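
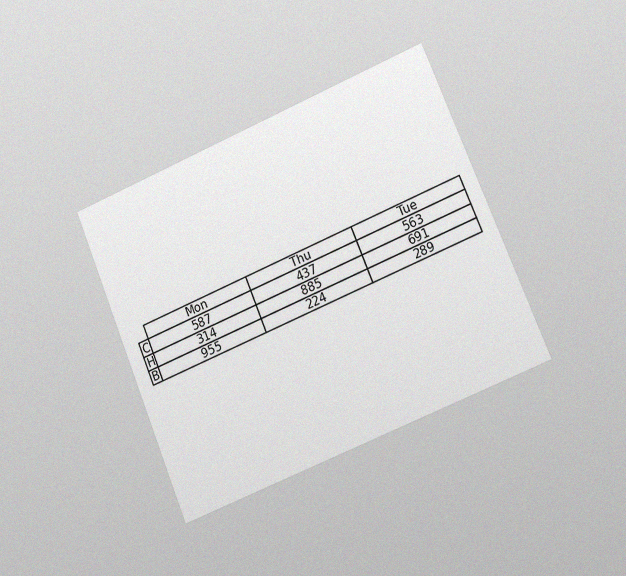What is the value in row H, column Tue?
691

The chart is tilted about 22° counter-clockwise and viewed slightly from the right, with some photo noise. The (H, Tue) cell reads 691.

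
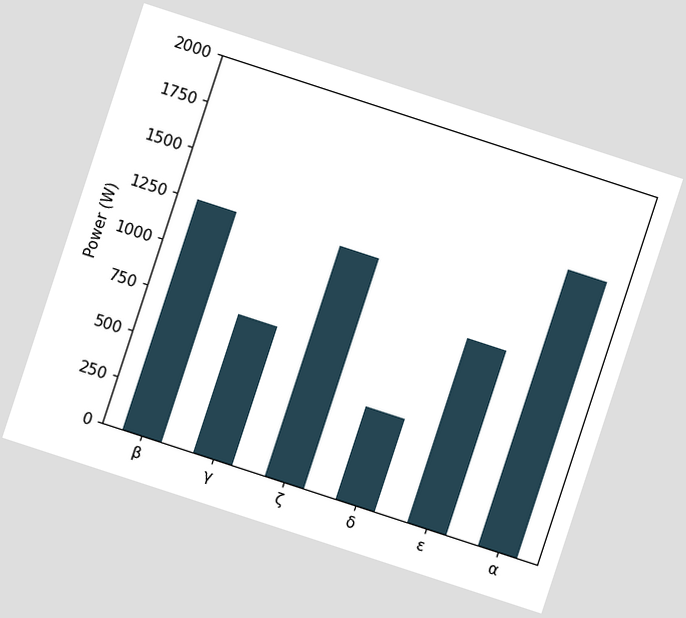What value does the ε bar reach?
1000W

The chart is tilted about 18° clockwise. Reading along the chart's y-axis, the ε bar reaches 1000W.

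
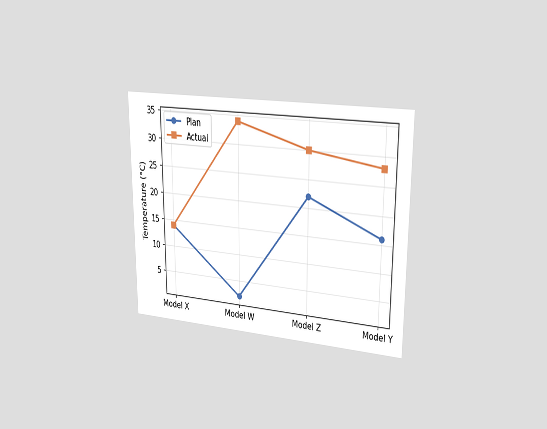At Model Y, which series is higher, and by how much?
The chart is viewed slightly from the right. At Model Y, Actual sits above the other line by 12°C.

Actual, by 12°C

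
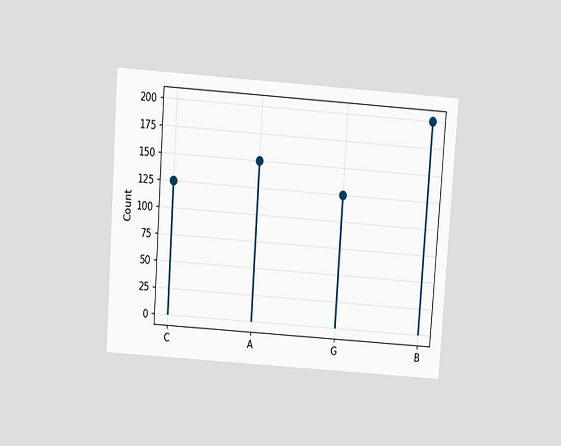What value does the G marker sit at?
The chart is tilted about 4° clockwise and viewed at a slight angle. The G marker sits at 125.

125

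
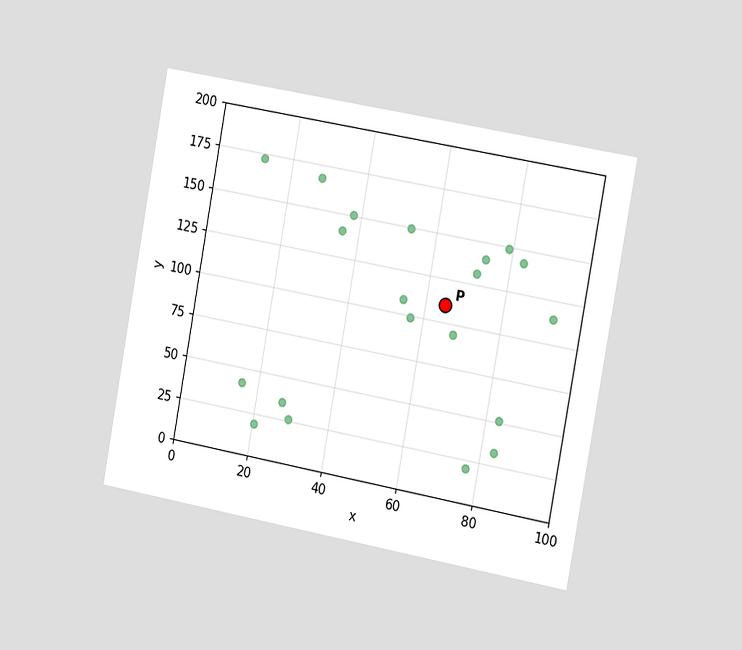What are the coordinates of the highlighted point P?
(65, 110)

The chart is tilted about 10° clockwise and viewed slightly from the right. Following the gridlines from P to each axis, P sits at (65, 110).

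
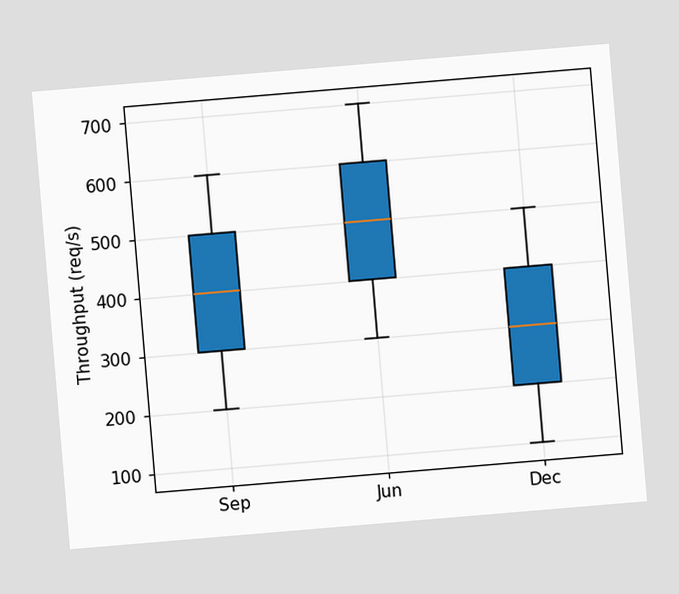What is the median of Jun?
500req/s

The chart is tilted about 5° counter-clockwise. The median line in the Jun box sits at 500req/s.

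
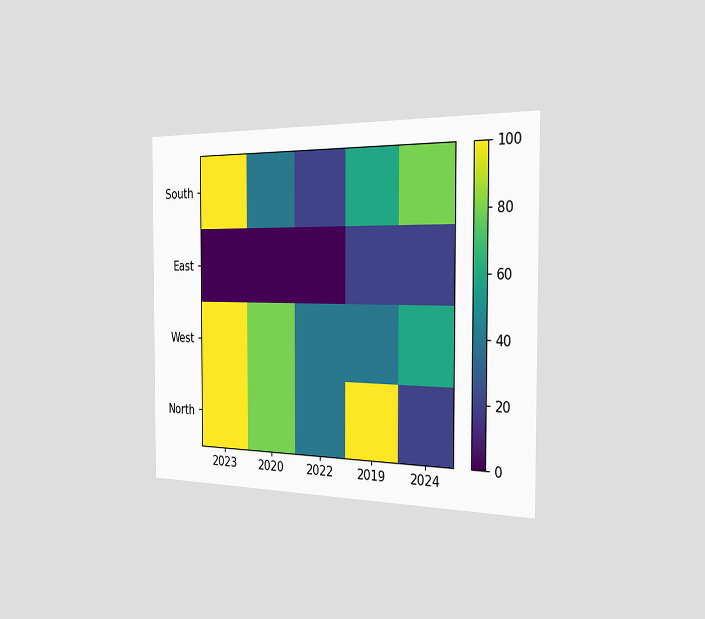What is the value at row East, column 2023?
The chart is viewed slightly from the right. Matching cell (East, 2023) against the colorbar gives 0.

0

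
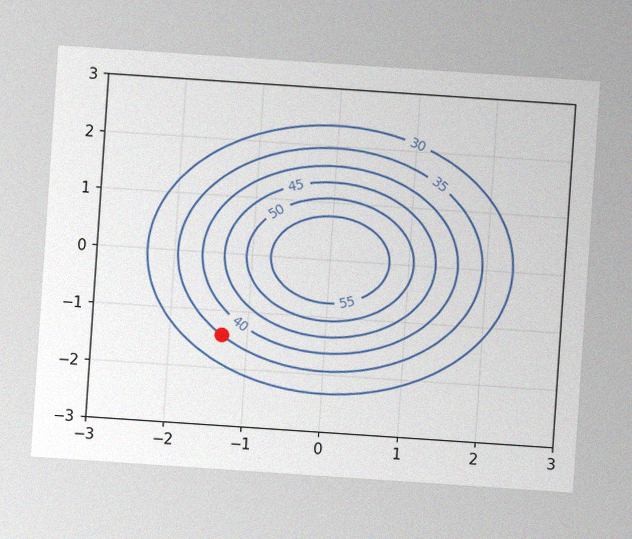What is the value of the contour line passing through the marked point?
35

The chart is tilted about 4° clockwise, with some photo noise. The marked point sits on the contour labelled 35.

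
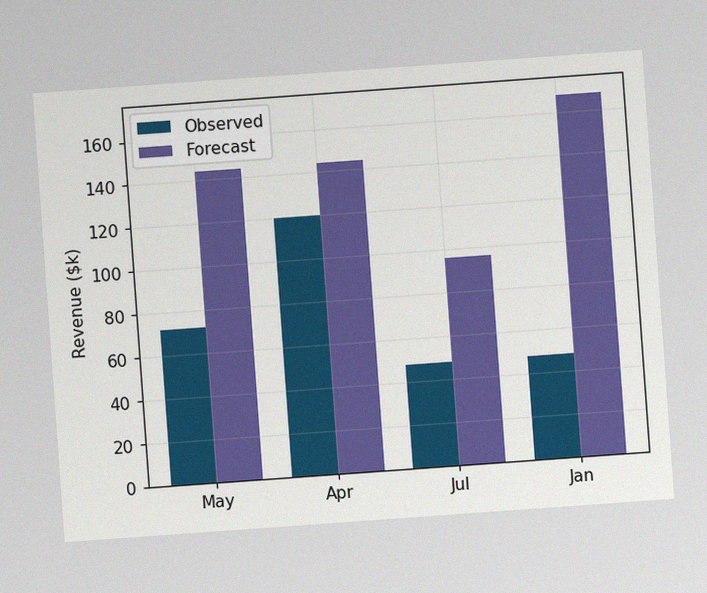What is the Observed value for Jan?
The chart is tilted about 4° counter-clockwise, with some photo noise. The Observed bar at Jan reaches $48k on the y-axis.

$48k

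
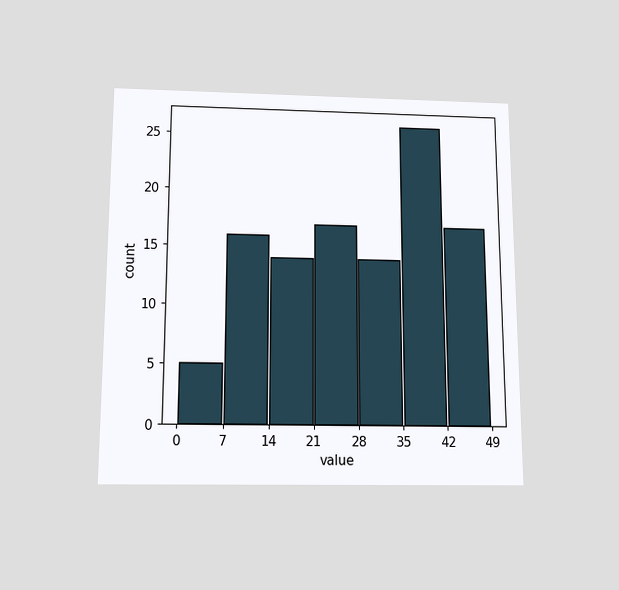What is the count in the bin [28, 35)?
14

The chart is viewed slightly from below. The [28, 35) bin has height 14.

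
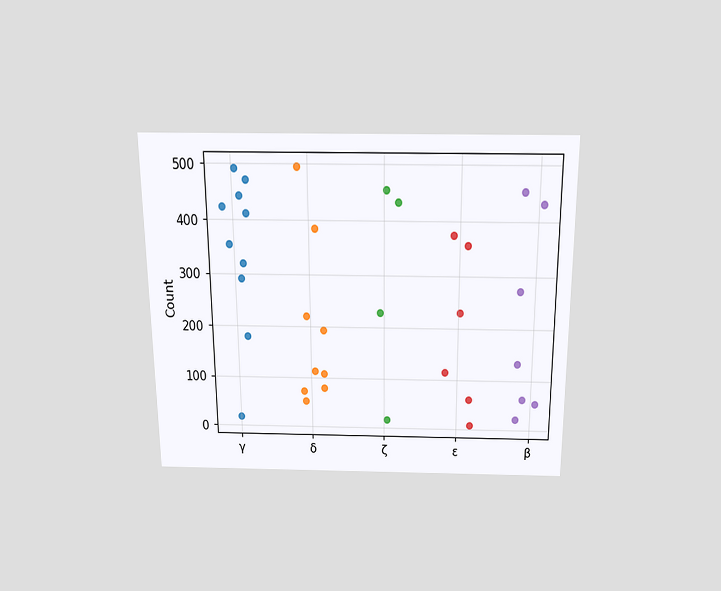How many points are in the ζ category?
The chart is viewed slightly from above. Counting the markers in the ζ column gives 4.

4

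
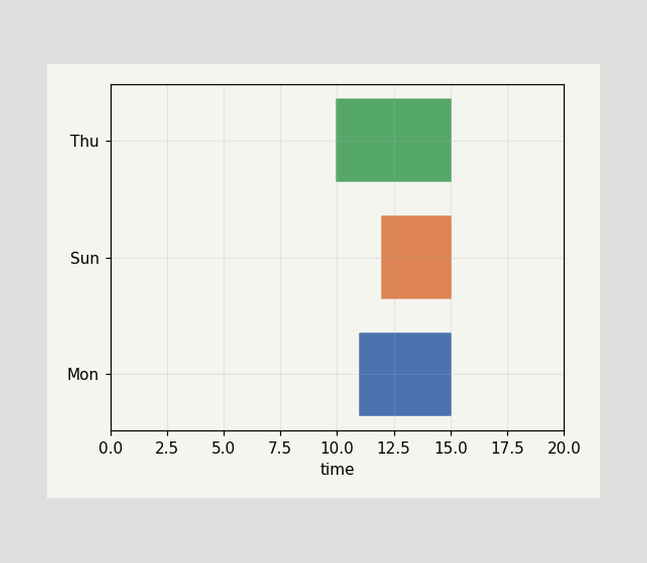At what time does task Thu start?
The Thu bar begins at t=10.

10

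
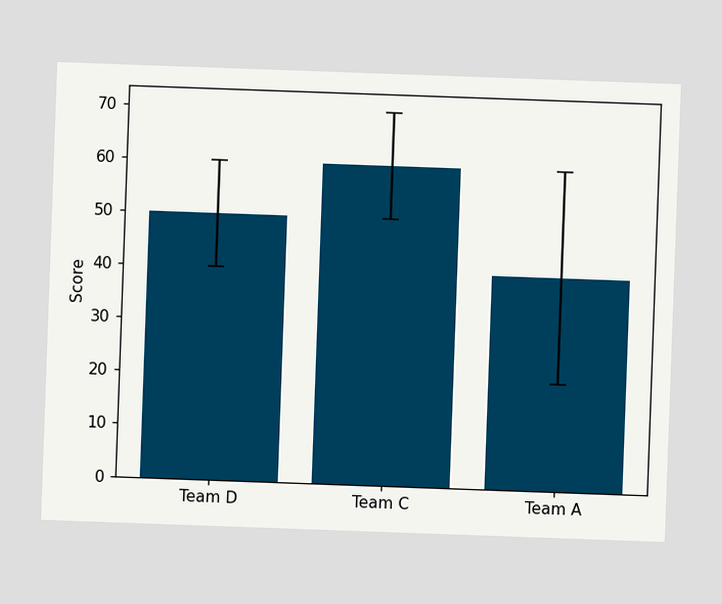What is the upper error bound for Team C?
The chart is tilted about 2° clockwise. The Team C bar's upper whisker reaches 70.

70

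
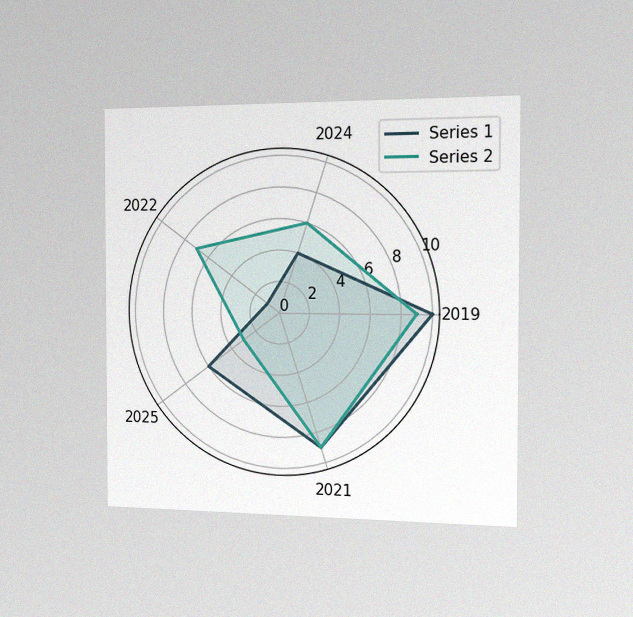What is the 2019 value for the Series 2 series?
The chart is viewed slightly from the right, with some photo noise. On the 2019 axis, Series 2 reaches 9.

9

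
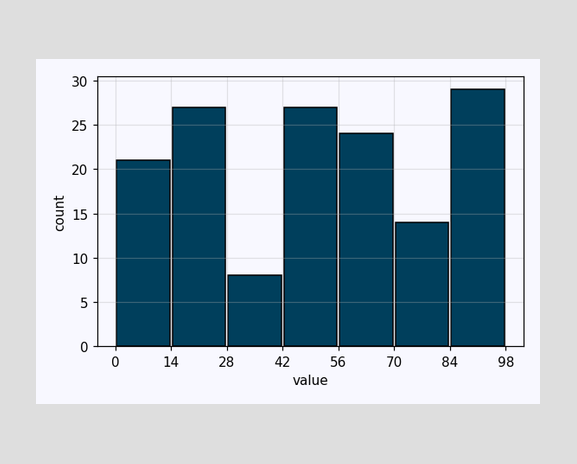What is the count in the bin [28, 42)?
The [28, 42) bin has height 8.

8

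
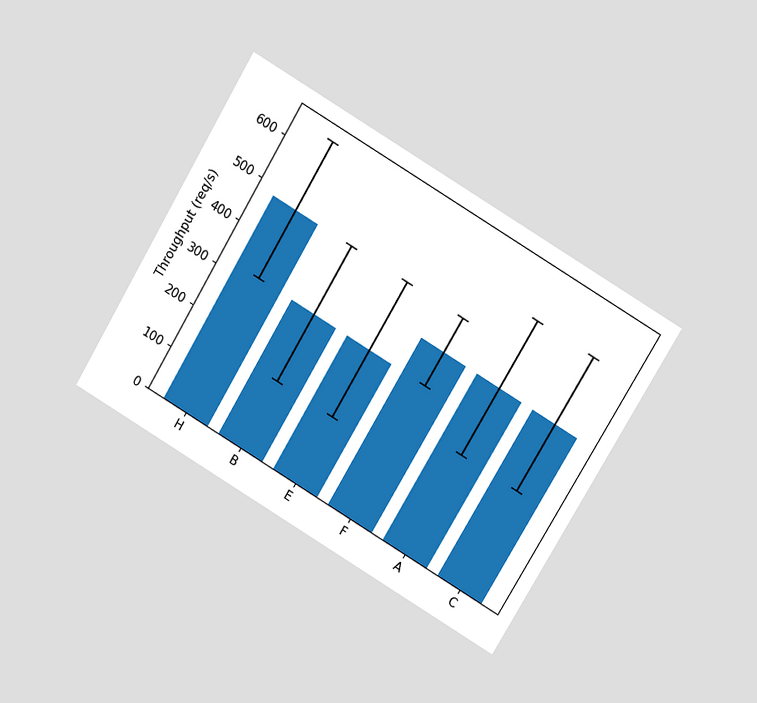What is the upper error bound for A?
The chart is tilted about 31° clockwise and viewed at a slight angle. The A bar's upper whisker reaches 560req/s.

560req/s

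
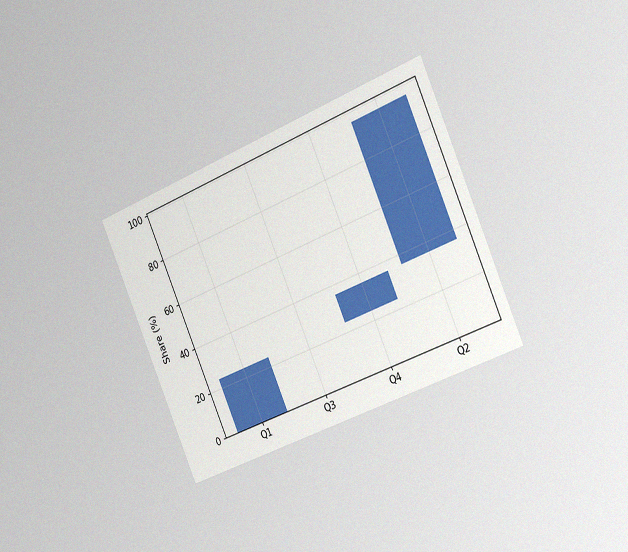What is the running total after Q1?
The chart is tilted about 23° counter-clockwise and viewed slightly from the right, with some photo noise. After Q1 the running total reaches 24%.

24%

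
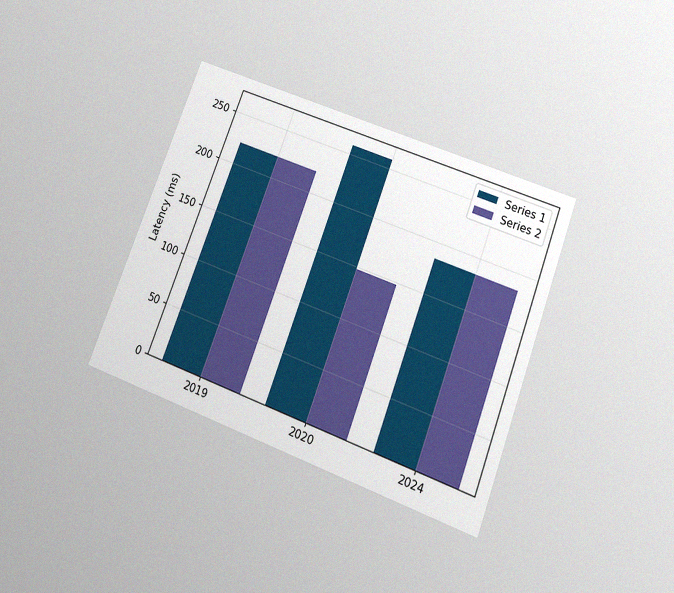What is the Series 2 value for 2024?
185ms

The chart is tilted about 21° clockwise and viewed slightly from below, with some photo noise. The Series 2 bar at 2024 reaches 185ms on the y-axis.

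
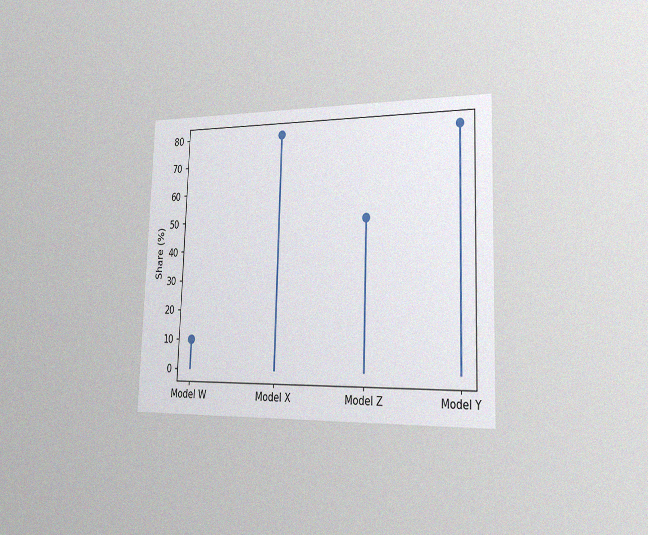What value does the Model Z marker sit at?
50%

The chart is tilted about 2° clockwise and viewed slightly from the right, with some photo noise. The Model Z marker sits at 50%.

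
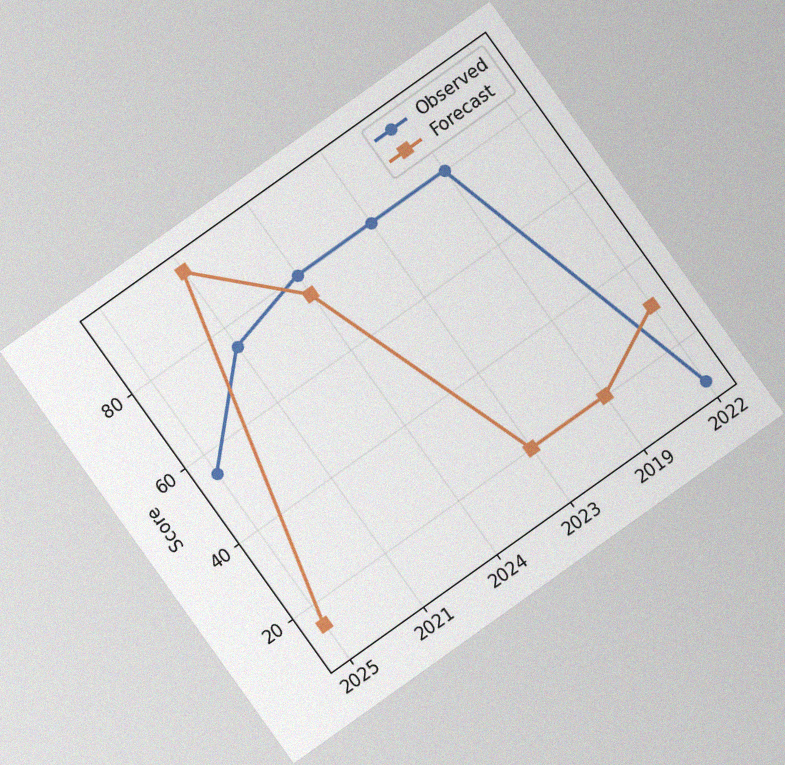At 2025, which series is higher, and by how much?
The chart is tilted about 36° counter-clockwise, with some photo noise. At 2025, Observed sits above the other line by 40.

Observed, by 40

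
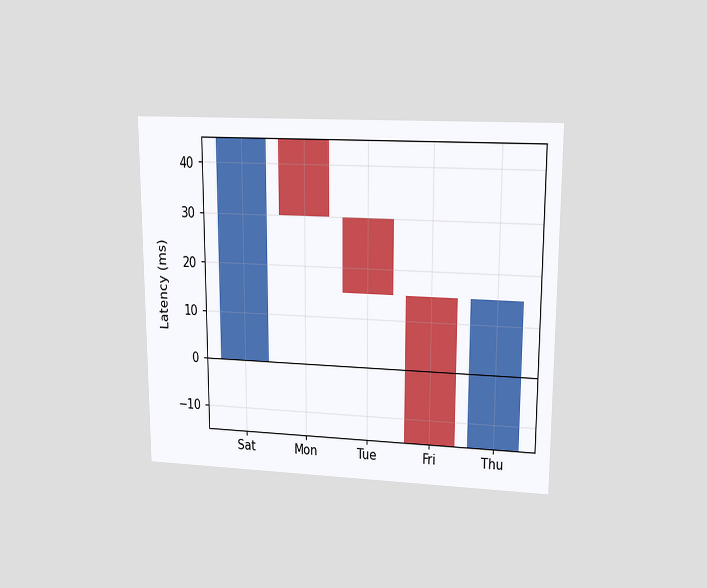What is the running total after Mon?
30ms

The chart is viewed at a slight angle. After Mon the running total reaches 30ms.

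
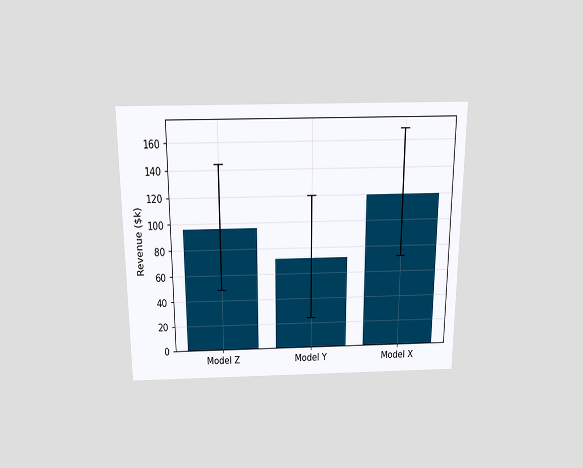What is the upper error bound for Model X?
The chart is viewed slightly from above. The Model X bar's upper whisker reaches $168k.

$168k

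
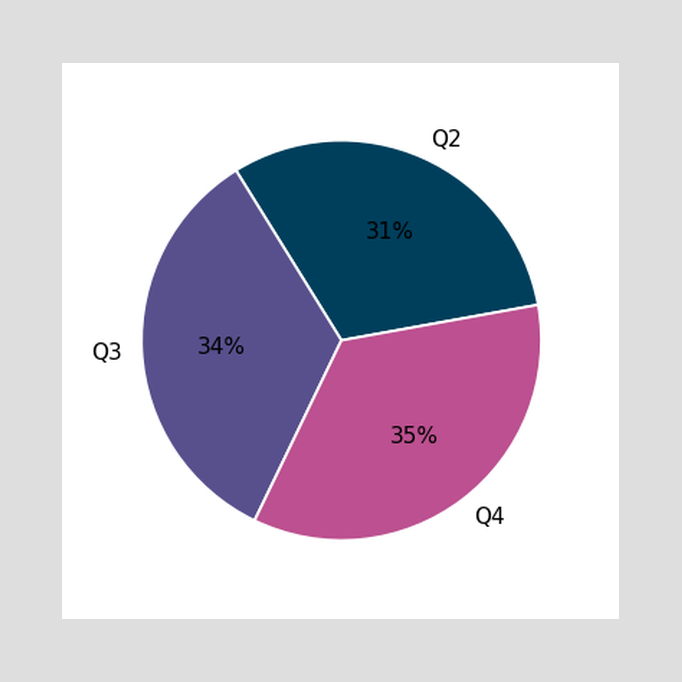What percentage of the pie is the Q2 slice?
The Q2 slice takes up 31% of the pie.

31%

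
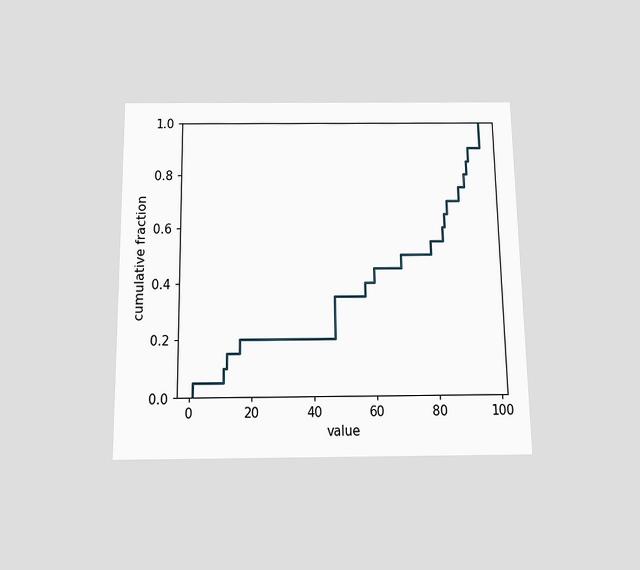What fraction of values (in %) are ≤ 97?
The chart is viewed slightly from below. At x=97 the ECDF step is at 100%.

100%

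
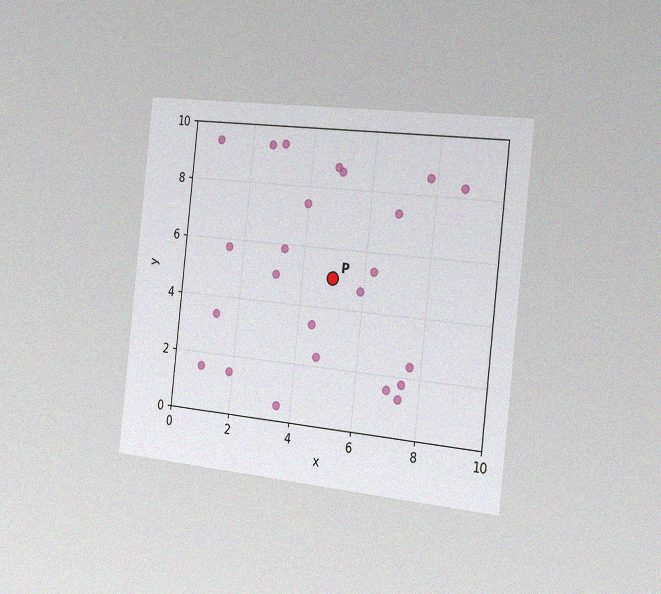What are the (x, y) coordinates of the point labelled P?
The chart is tilted about 6° clockwise and viewed slightly from the right, with some photo noise. Following the gridlines from P to each axis, P sits at (5, 5).

(5, 5)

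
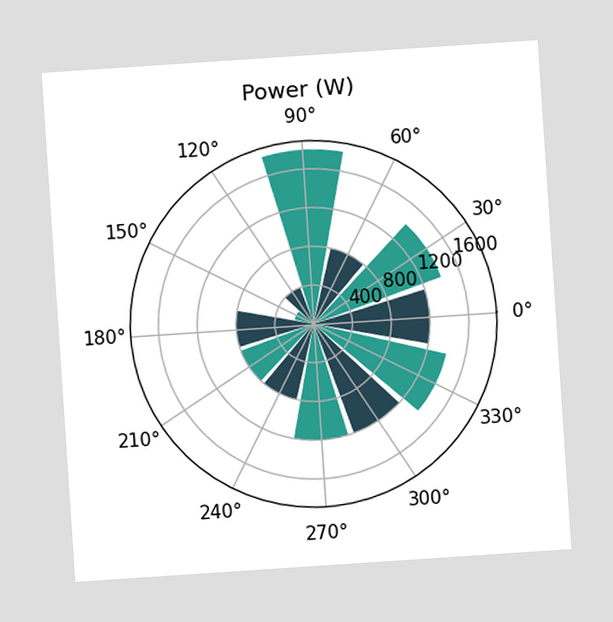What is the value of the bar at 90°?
The chart is tilted about 4° counter-clockwise. The bar at 90° reaches 1800W on the radial axis.

1800W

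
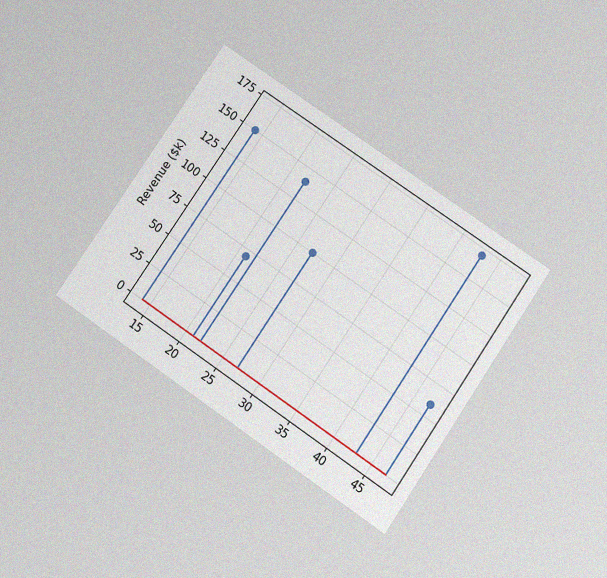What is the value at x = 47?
The chart is tilted about 34° clockwise and viewed slightly from below, with some photo noise. The stem at x=47 reaches $60k.

$60k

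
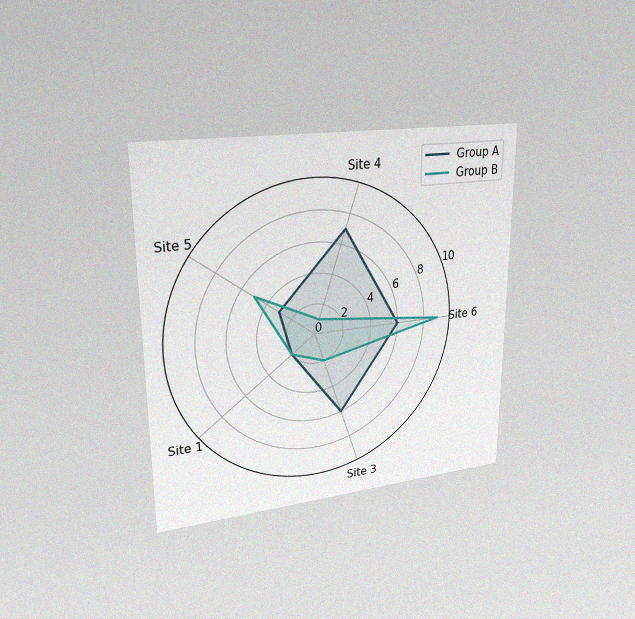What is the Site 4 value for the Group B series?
The chart is viewed at a slight angle, with some photo noise. On the Site 4 axis, Group B reaches 1.

1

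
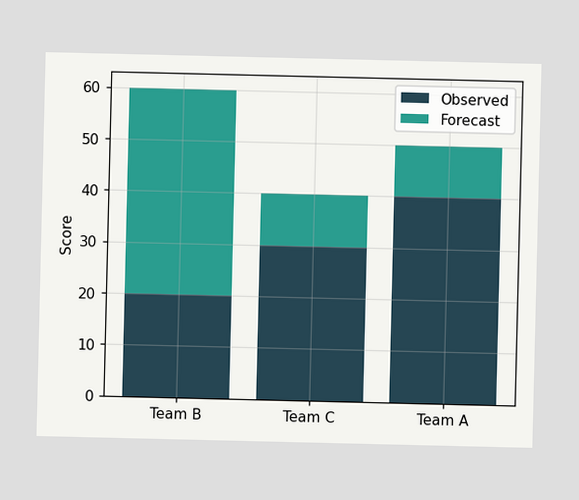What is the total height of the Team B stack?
The Team B stack's top reaches 60 on the y-axis.

60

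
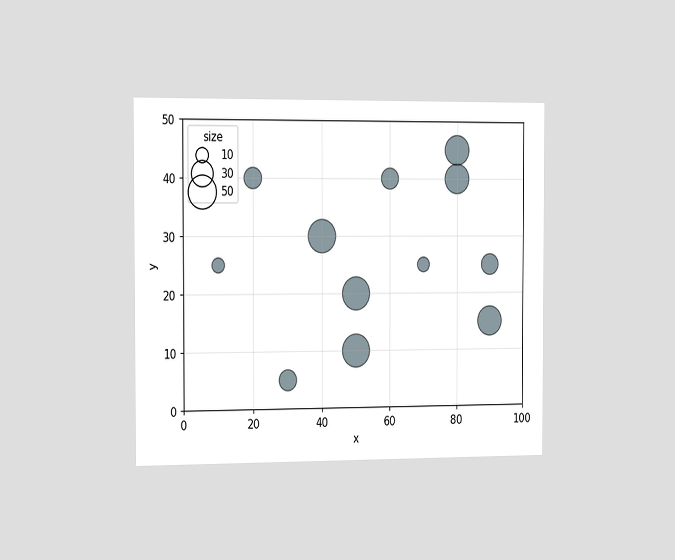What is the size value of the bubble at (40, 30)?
50

The chart is viewed slightly from the left. Matching the bubble at (40, 30) against the size legend gives 50.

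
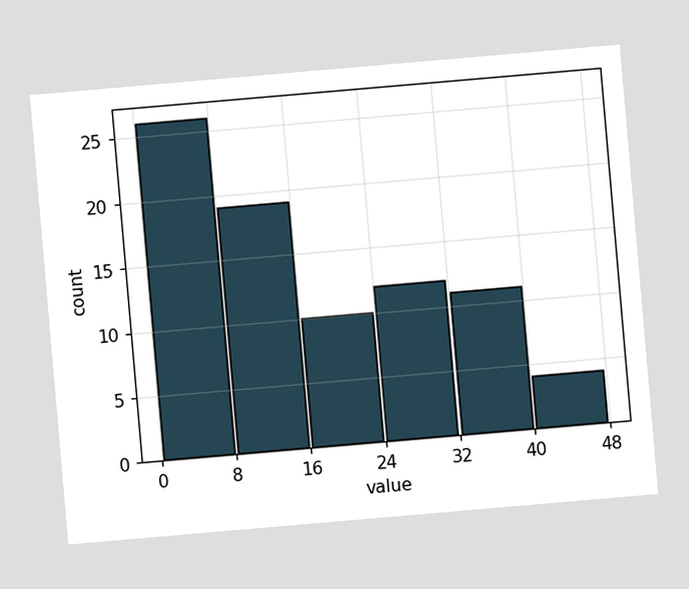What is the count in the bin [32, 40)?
11

The chart is tilted about 5° counter-clockwise. The [32, 40) bin has height 11.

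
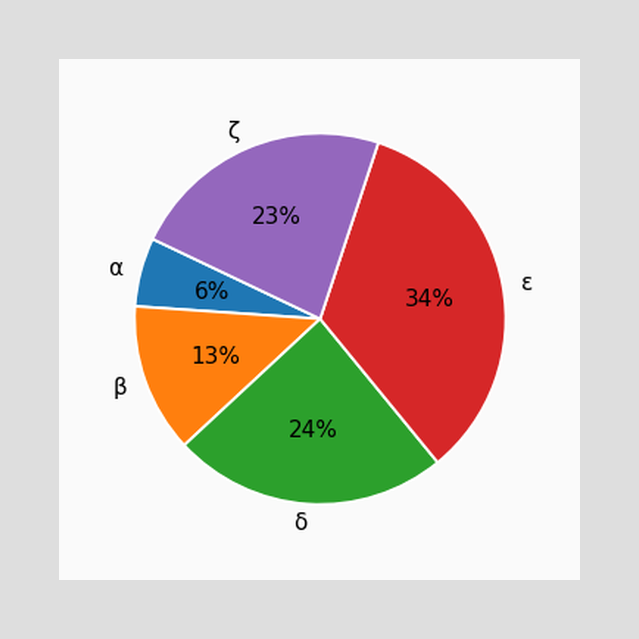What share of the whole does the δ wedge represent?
The δ slice takes up 24% of the pie.

24%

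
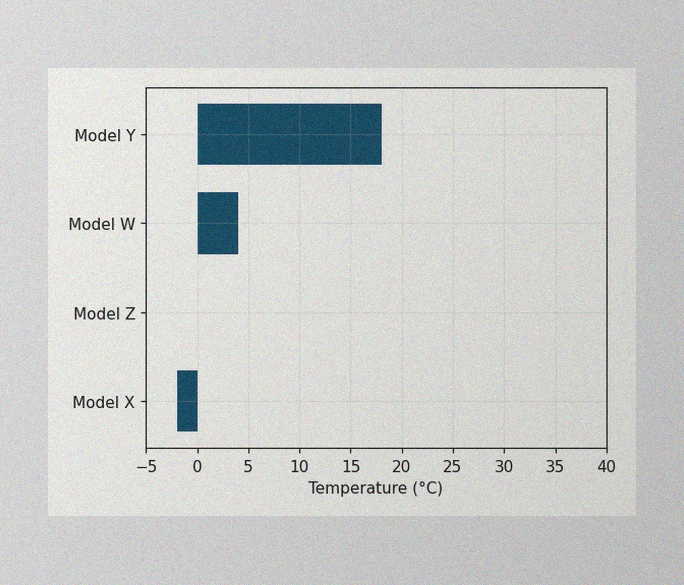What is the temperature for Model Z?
The image has some photo noise and uneven lighting. Reading along the chart's x-axis, the Model Z bar reaches 0°C.

0°C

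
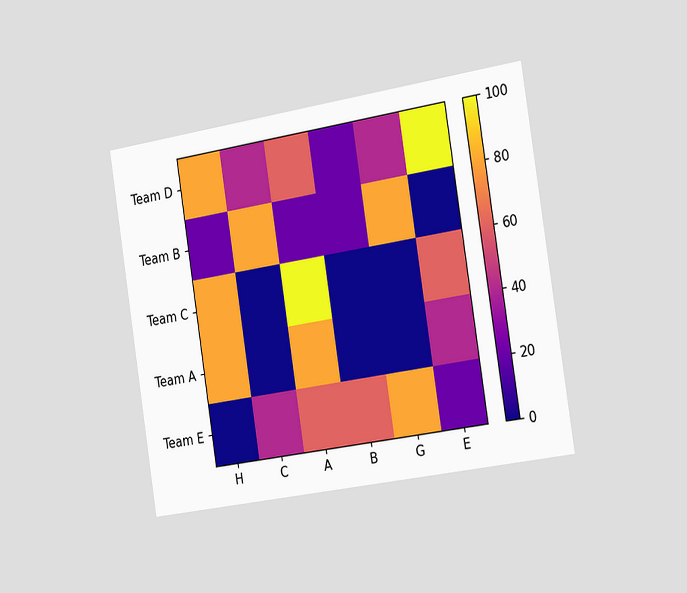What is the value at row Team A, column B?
The chart is tilted about 9° counter-clockwise and viewed slightly from the right. Matching cell (Team A, B) against the colorbar gives 0.

0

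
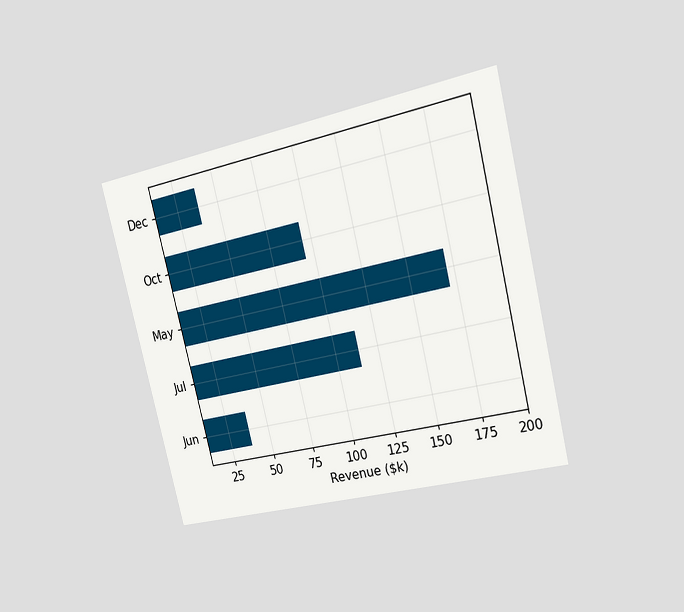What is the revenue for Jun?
$38k

The chart is tilted about 14° counter-clockwise and viewed slightly from the right. Reading along the chart's x-axis, the Jun bar reaches $38k.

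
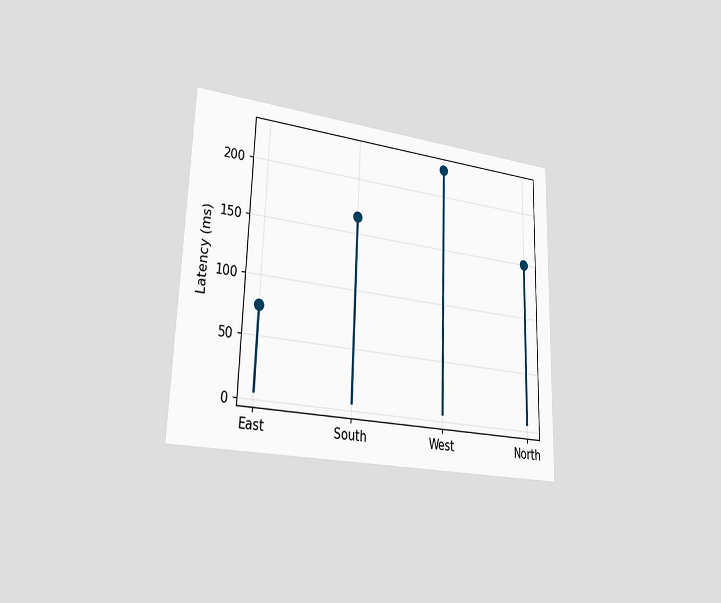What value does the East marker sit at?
The chart is viewed slightly from the left. The East marker sits at 75ms.

75ms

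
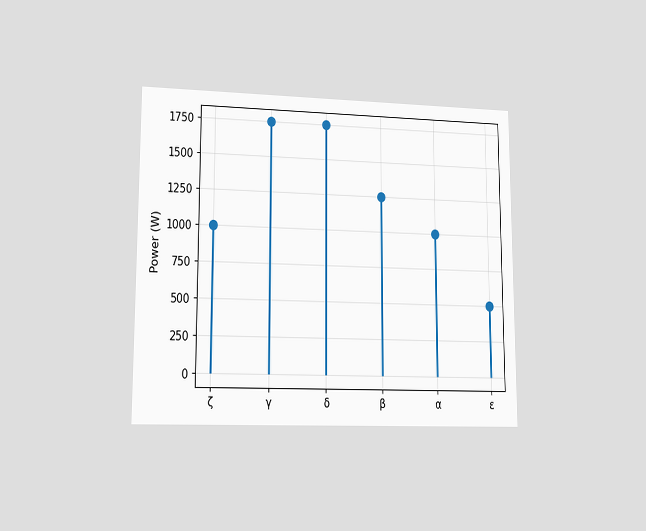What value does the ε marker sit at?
500W

The chart is viewed at a slight angle. The ε marker sits at 500W.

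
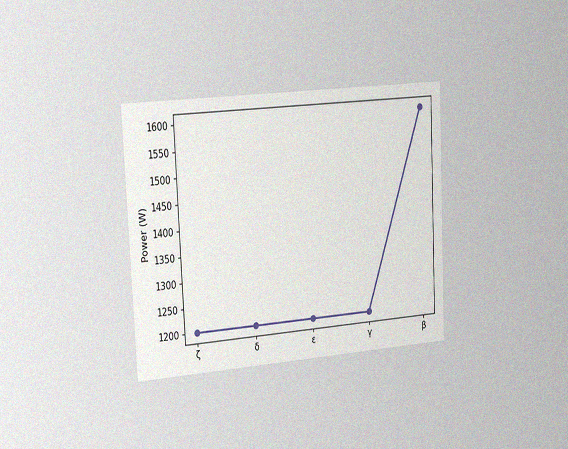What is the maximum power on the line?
1600W

The chart is tilted about 3° counter-clockwise and viewed slightly from the left, with some photo noise. The highest point is at β, and reading across to the y-axis gives 1600W.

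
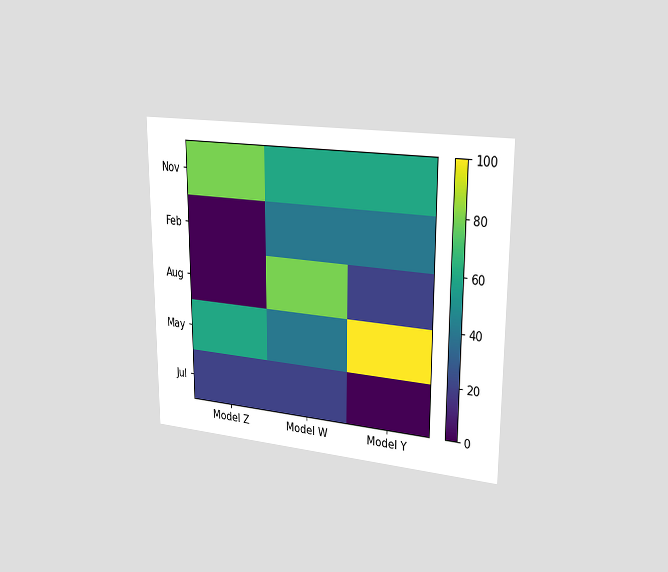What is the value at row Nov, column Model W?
The chart is viewed slightly from the right. Matching cell (Nov, Model W) against the colorbar gives 60.

60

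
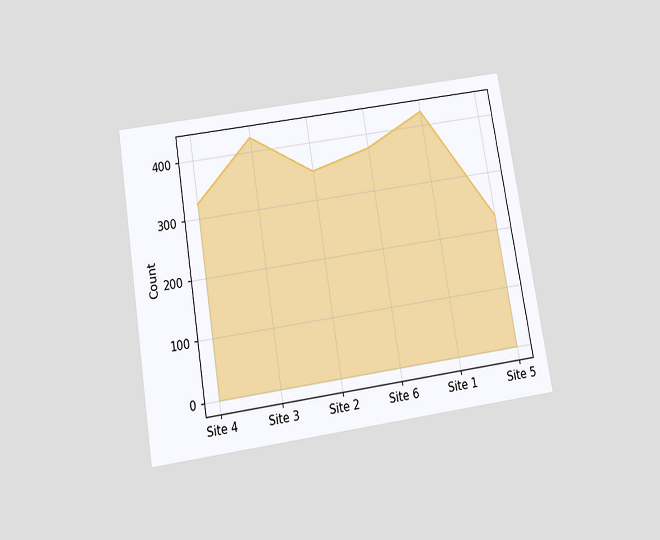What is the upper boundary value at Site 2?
350

The chart is tilted about 9° counter-clockwise and viewed slightly from below. At Site 2 the upper boundary is at 350.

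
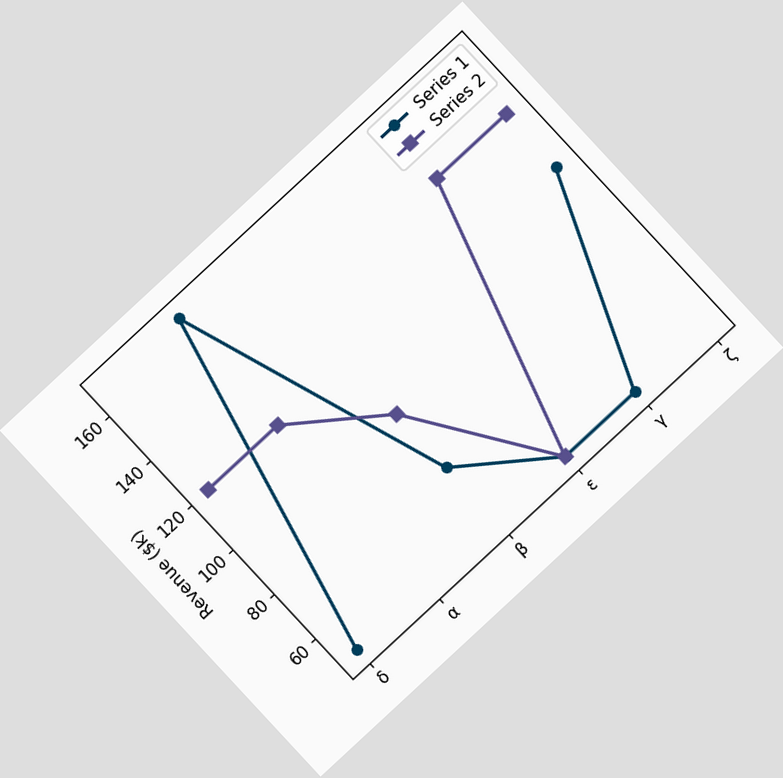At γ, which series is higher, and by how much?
The chart is tilted about 43° counter-clockwise. At γ, Series 2 sits above the other line by $96k.

Series 2, by $96k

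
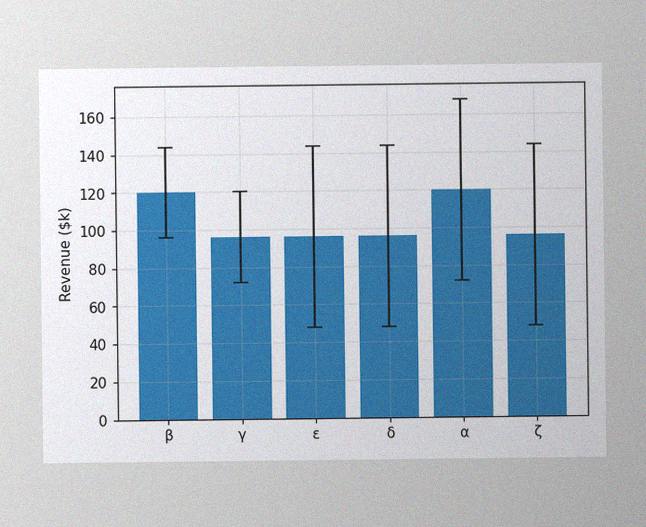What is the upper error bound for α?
$168k

The image has some photo noise and uneven lighting. The α bar's upper whisker reaches $168k.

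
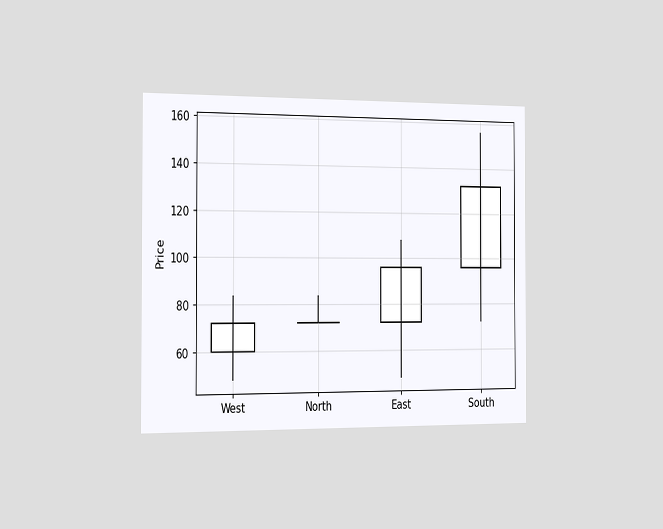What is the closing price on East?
96

The chart is viewed slightly from the left. The East candle closes at 96.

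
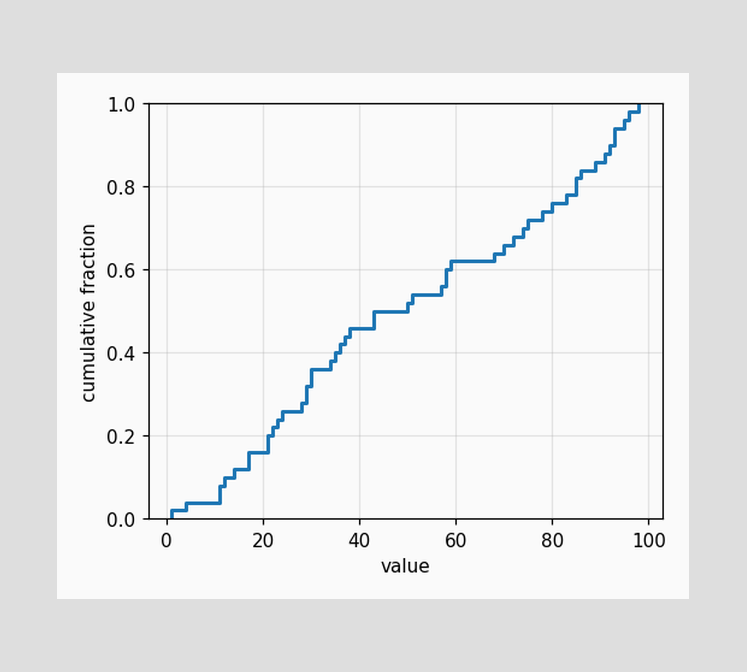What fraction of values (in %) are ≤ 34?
At x=34 the ECDF step is at 38%.

38%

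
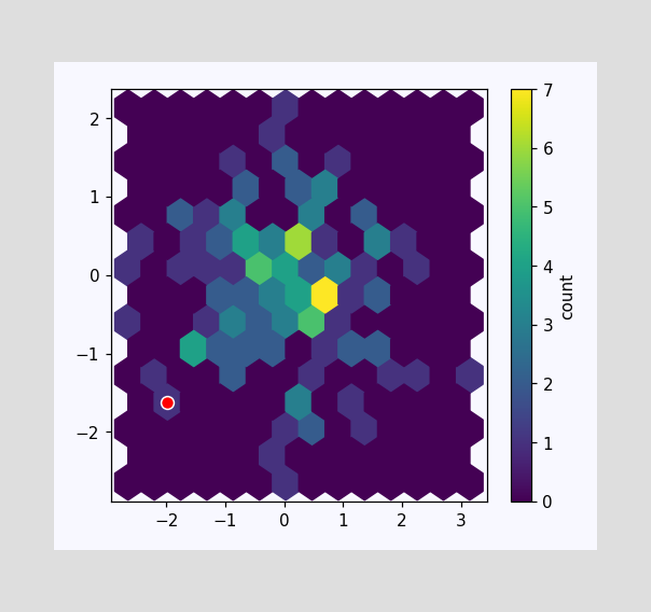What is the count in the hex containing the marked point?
1

The marked hex reads 1 on the colorbar.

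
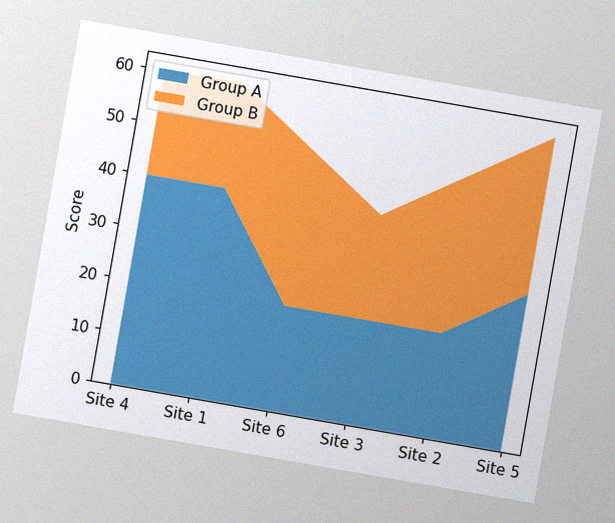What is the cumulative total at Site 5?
The chart is tilted about 10° clockwise, with some photo noise. The stacked total at Site 5 reaches 60.

60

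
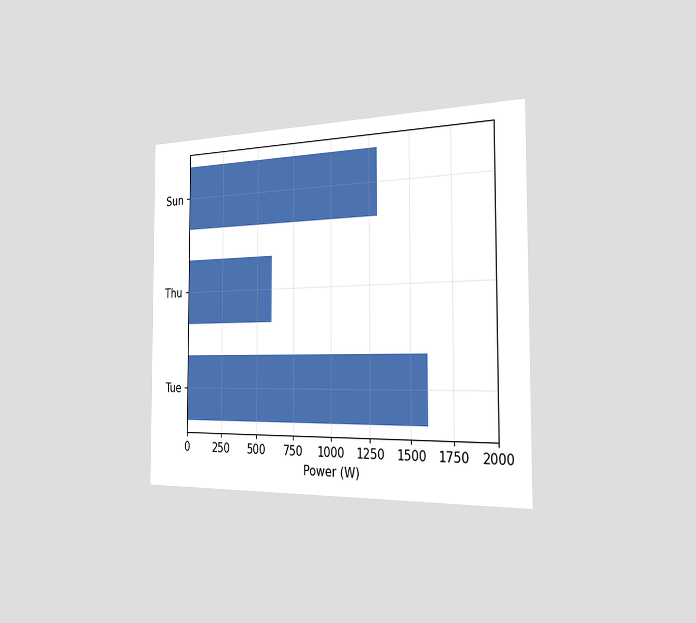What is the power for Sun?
The chart is viewed slightly from the right. Reading along the chart's x-axis, the Sun bar reaches 1300W.

1300W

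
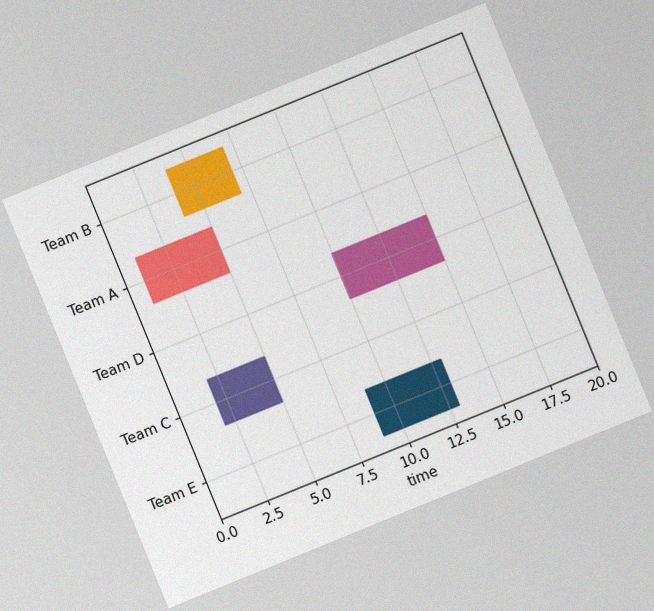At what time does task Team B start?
The chart is tilted about 22° counter-clockwise, with some photo noise. The Team B bar begins at t=4.

4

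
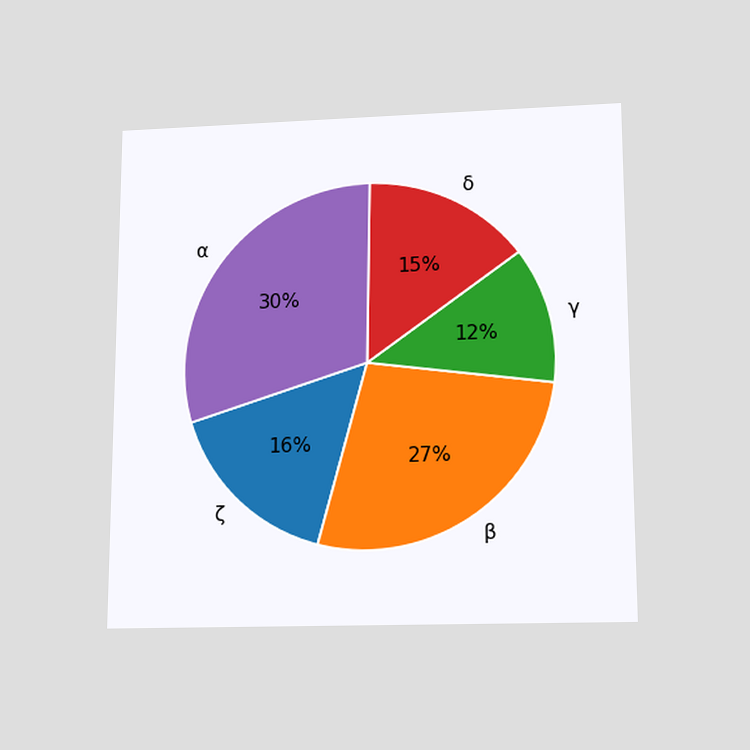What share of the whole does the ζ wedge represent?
16%

The chart is viewed slightly from below. The ζ slice takes up 16% of the pie.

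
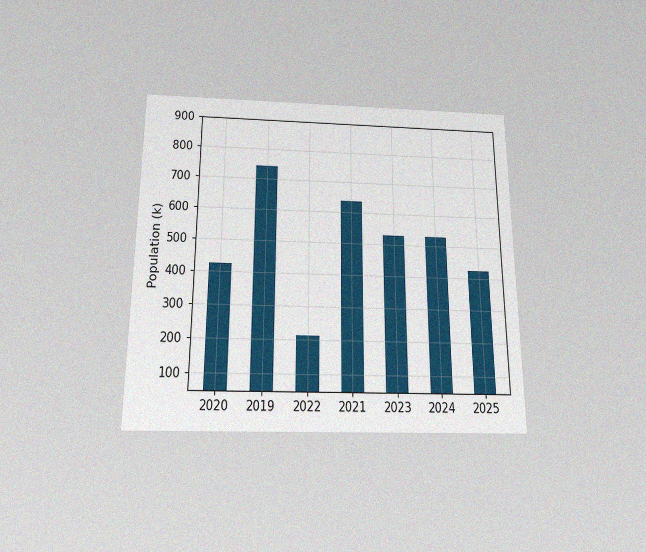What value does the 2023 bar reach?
530k

The chart is viewed slightly from below, with some photo noise. Reading along the chart's y-axis, the 2023 bar reaches 530k.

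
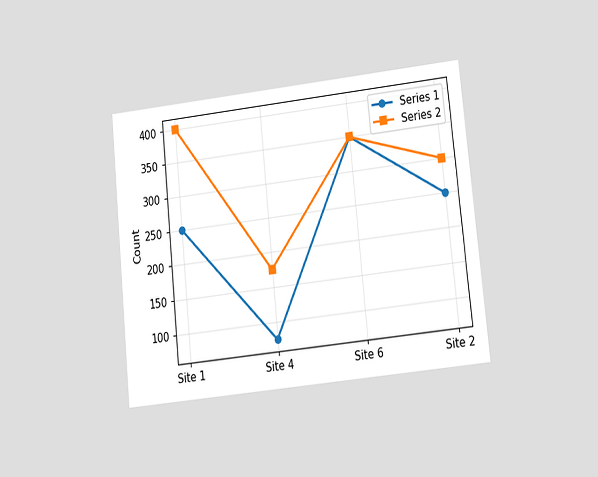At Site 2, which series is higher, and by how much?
Series 2, by 50

The chart is tilted about 6° counter-clockwise and viewed at a slight angle. At Site 2, Series 2 sits above the other line by 50.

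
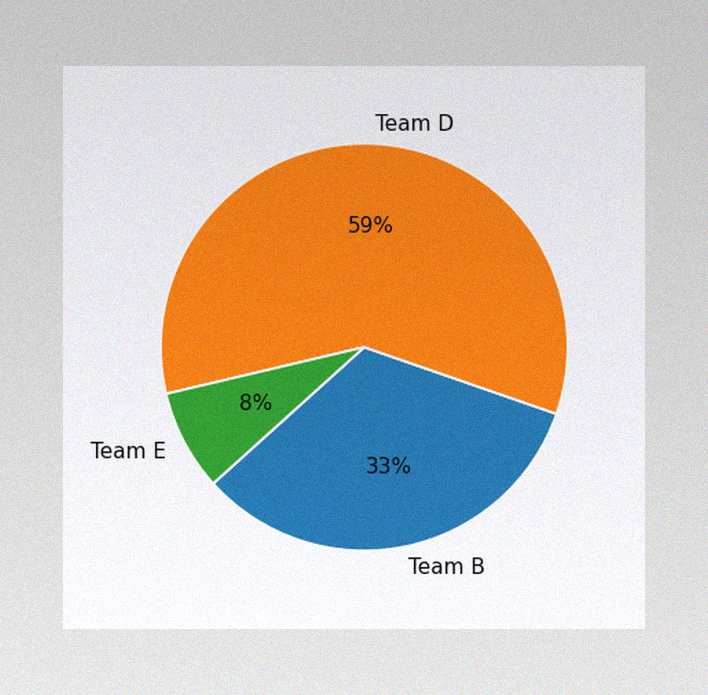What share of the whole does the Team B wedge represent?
33%

The image has some photo noise and uneven lighting. The Team B slice takes up 33% of the pie.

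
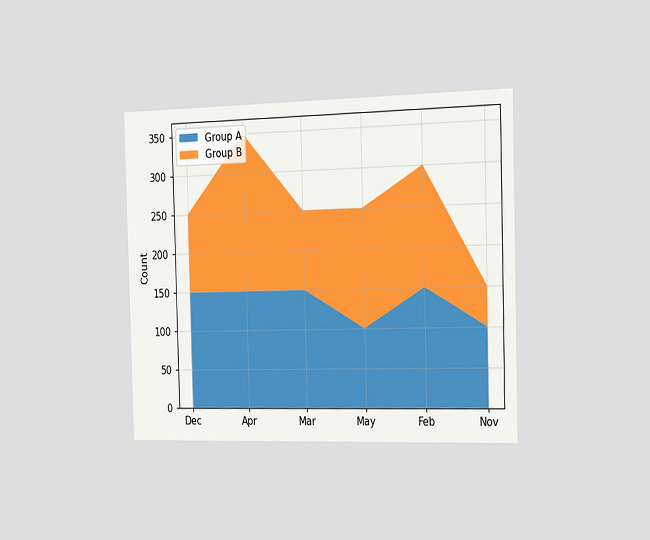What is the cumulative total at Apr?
The chart is viewed slightly from the right. The stacked total at Apr reaches 350.

350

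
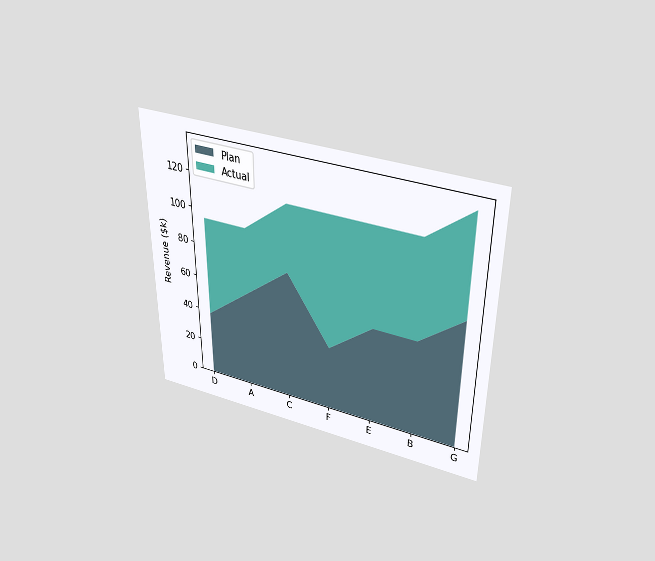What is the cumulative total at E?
The chart is viewed slightly from above. The stacked total at E reaches $114k.

$114k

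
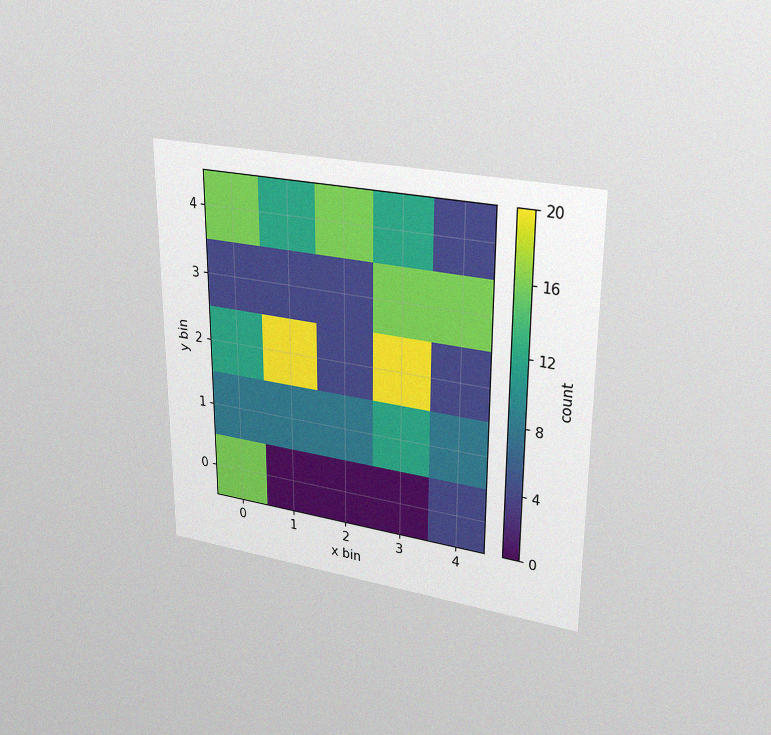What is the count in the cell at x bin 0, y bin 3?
The chart is viewed at a slight angle, with some photo noise. Matching the cell (0, 3) against the colorbar gives 4.

4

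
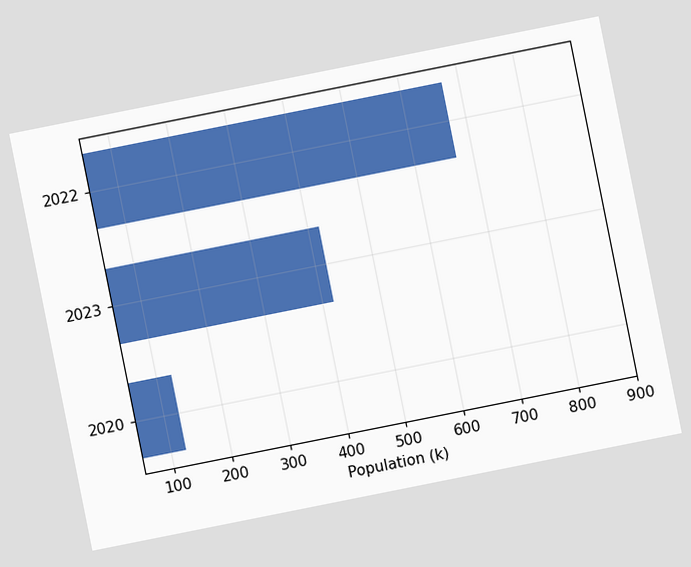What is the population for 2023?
420k

The chart is tilted about 11° counter-clockwise. Reading along the chart's x-axis, the 2023 bar reaches 420k.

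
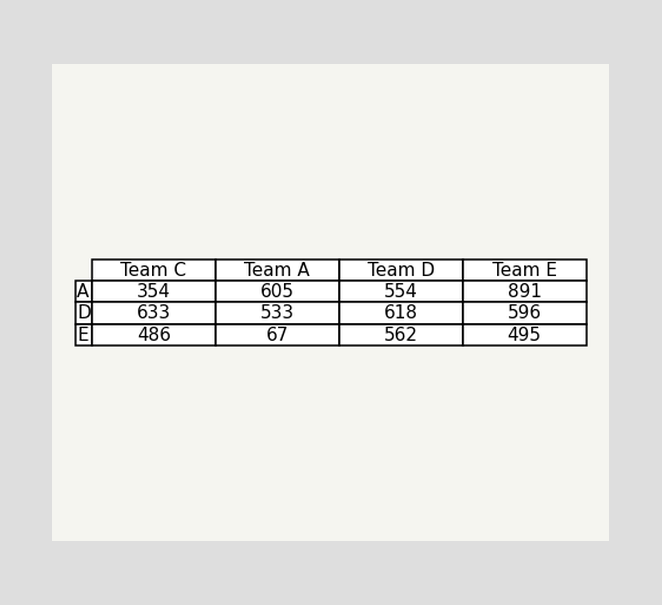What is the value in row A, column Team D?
The (A, Team D) cell reads 554.

554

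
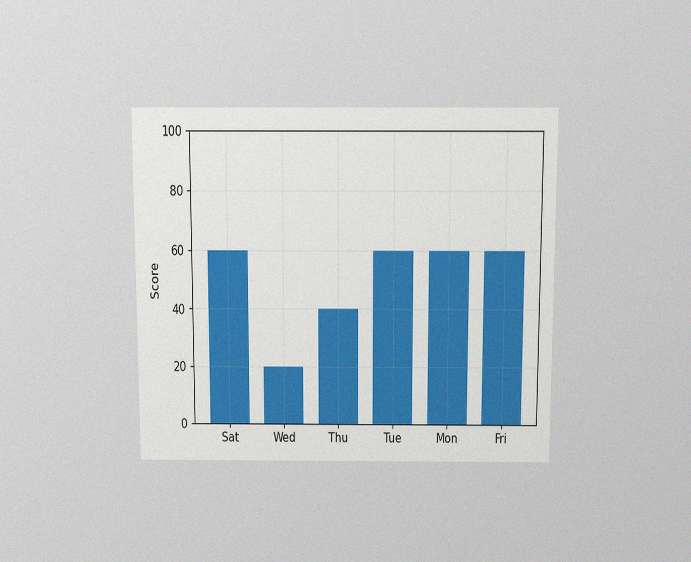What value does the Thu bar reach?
The chart is viewed slightly from above, with some photo noise. Reading along the chart's y-axis, the Thu bar reaches 40.

40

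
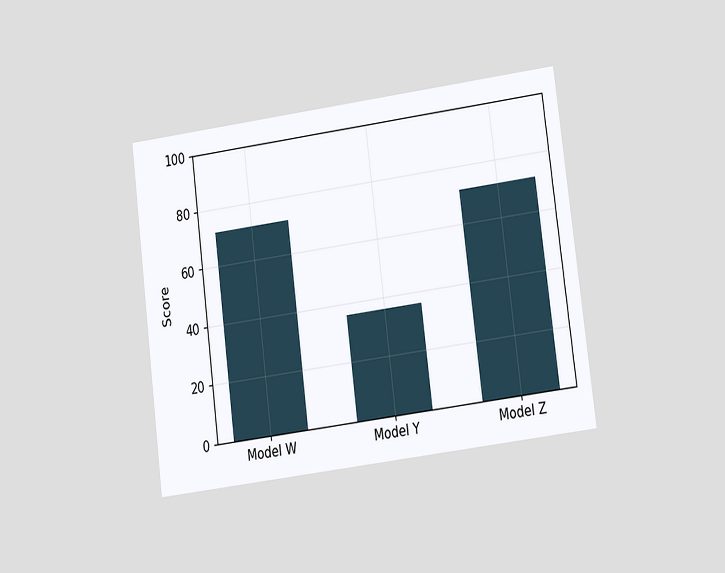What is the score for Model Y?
The chart is tilted about 7° counter-clockwise and viewed at a slight angle. Reading along the chart's y-axis, the Model Y bar reaches 36.

36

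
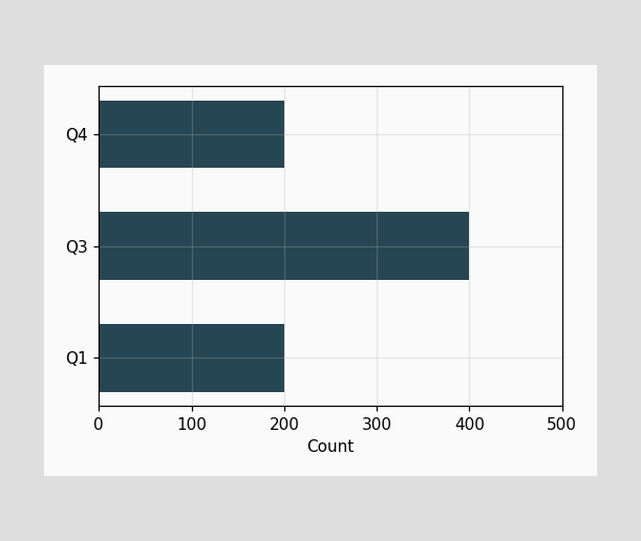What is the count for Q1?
200

Reading along the chart's x-axis, the Q1 bar reaches 200.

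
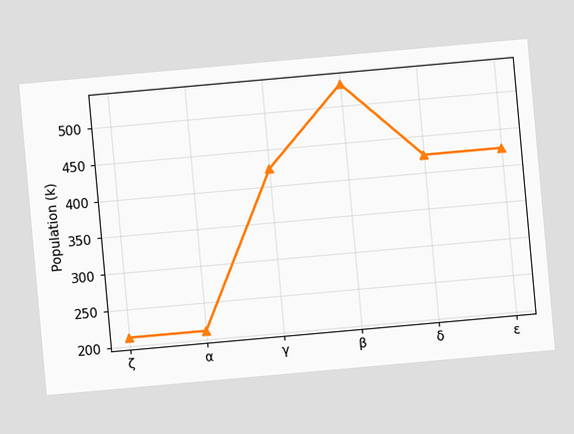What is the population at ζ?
The chart is tilted about 5° counter-clockwise. At ζ, the line is at 212k.

212k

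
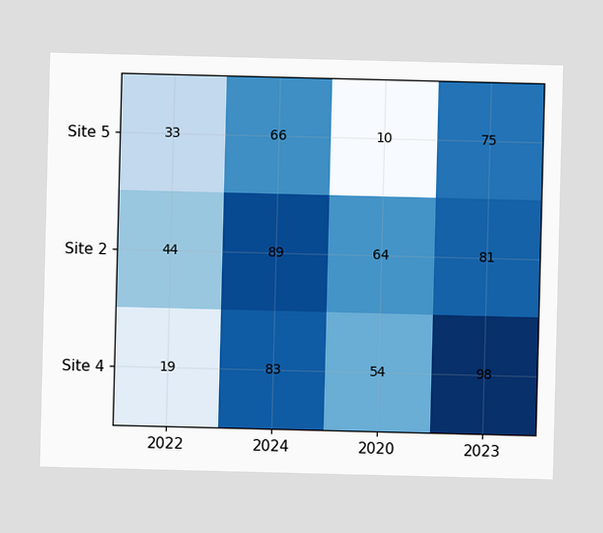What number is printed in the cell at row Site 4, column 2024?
83

The (Site 4, 2024) cell reads 83.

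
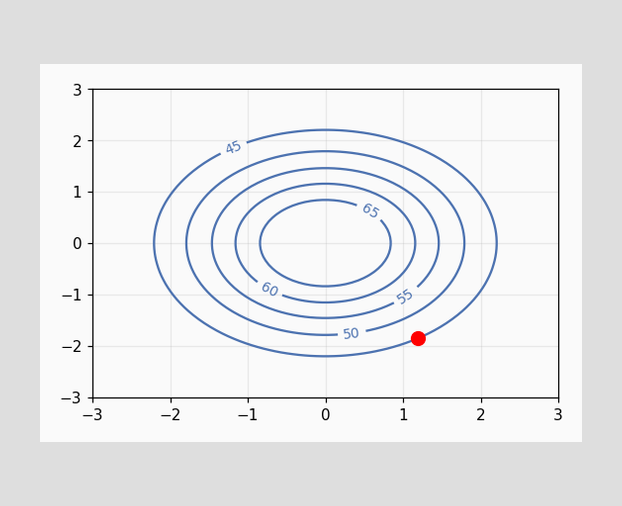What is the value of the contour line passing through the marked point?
45

The marked point sits on the contour labelled 45.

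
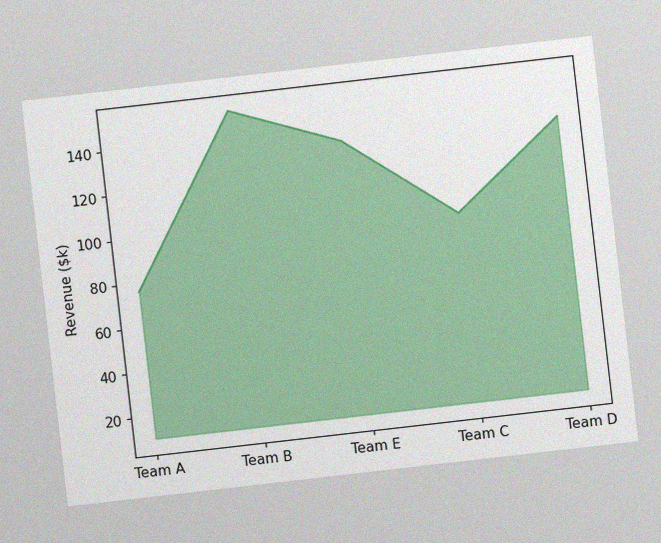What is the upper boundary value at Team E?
The chart is tilted about 7° counter-clockwise, with some photo noise. At Team E the upper boundary is at $133k.

$133k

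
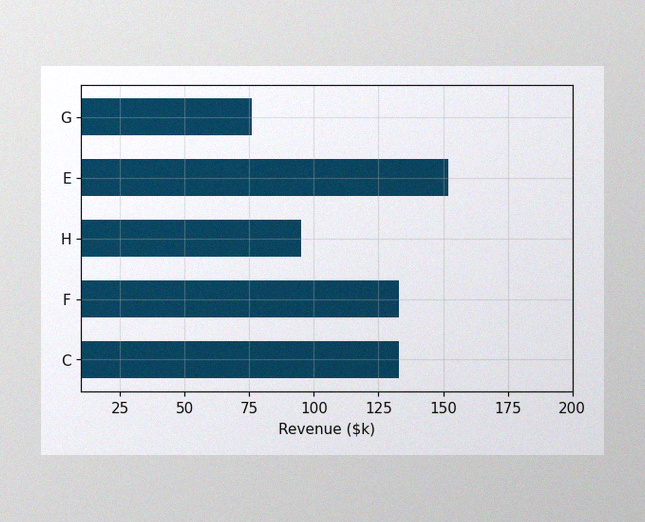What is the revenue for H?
$95k

The image has some photo noise and uneven lighting. Reading along the chart's x-axis, the H bar reaches $95k.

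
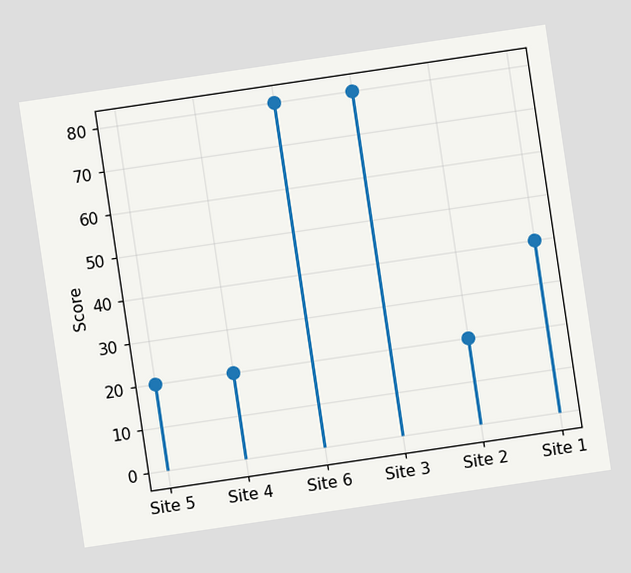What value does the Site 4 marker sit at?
The chart is tilted about 8° counter-clockwise. The Site 4 marker sits at 20.

20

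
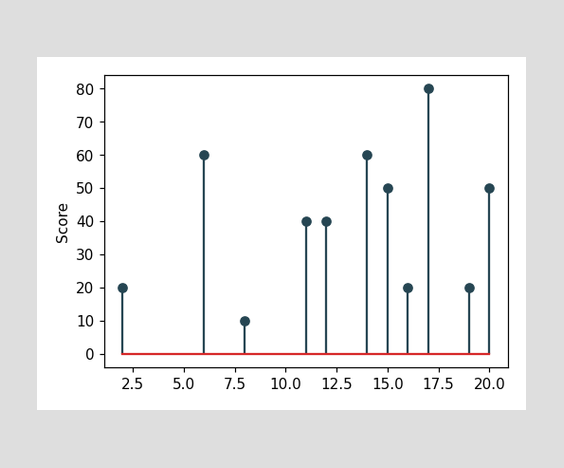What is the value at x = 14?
60

The stem at x=14 reaches 60.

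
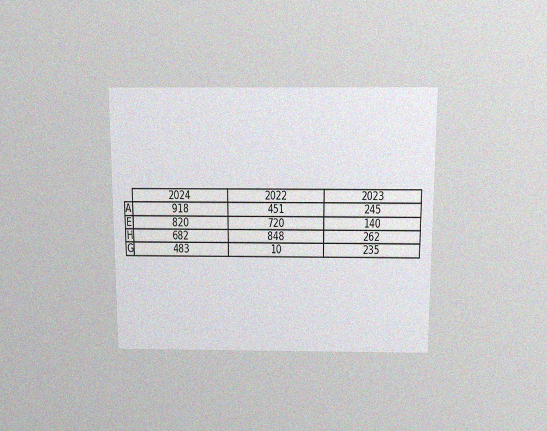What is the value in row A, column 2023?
245

The chart is viewed slightly from above, with some photo noise. The (A, 2023) cell reads 245.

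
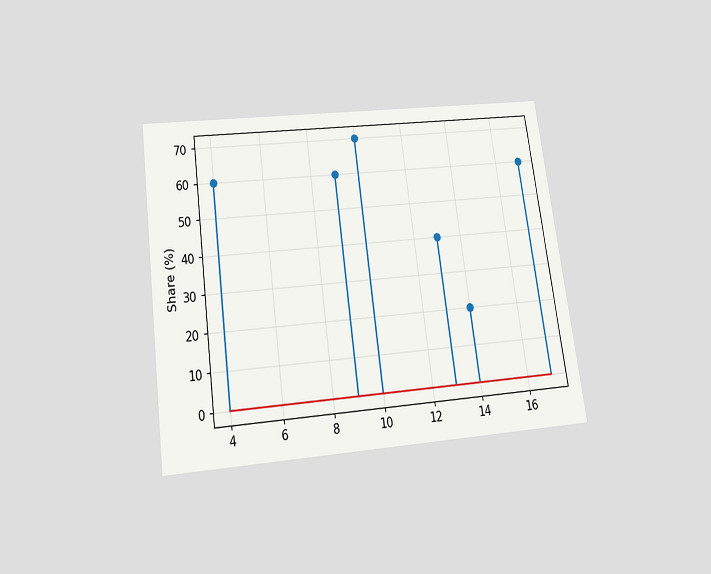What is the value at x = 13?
The chart is tilted about 8° counter-clockwise and viewed slightly from below. The stem at x=13 reaches 40%.

40%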